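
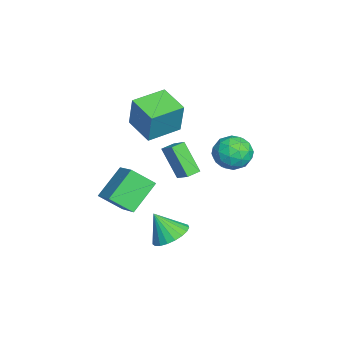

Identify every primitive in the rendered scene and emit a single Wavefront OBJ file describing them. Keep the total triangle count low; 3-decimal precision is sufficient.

v -4.796 -1.04 1.456
v -4.283 -0.838 3.41
v -3.428 -0.002 0.989
v -2.915 0.2 2.943
v -3.645 -2.62 1.317
v -3.132 -2.418 3.271
v -2.277 -1.582 0.85
v -1.764 -1.38 2.804
v -1.141 -2.859 -3.574
v -1.133 -4.084 -2.591
v -2.375 -1.801 -2.244
v -2.367 -3.025 -1.262
v 0.307 -2.195 -2.758
v 0.315 -3.419 -1.776
v -0.927 -1.136 -1.429
v -0.919 -2.361 -0.446
v 0.271 -0.354 -4.466
v 1.327 -0.479 -4.347
v 0.009 -1.226 -3.054
v 1.253 -0.1 -4.127
v 1.01 0.235 -3.965
v 0.639 0.469 -3.89
v 0.204 0.56 -3.914
v -0.219 0.493 -4.034
v -0.558 0.28 -4.228
v -0.753 -0.043 -4.464
v -0.771 -0.42 -4.7
v -0.609 -0.785 -4.895
v -0.295 -1.076 -5.017
v 0.117 -1.242 -5.043
v 0.556 -1.254 -4.969
v 0.945 -1.111 -4.808
v 1.218 -0.837 -4.589
v -4.801 2.347 -1.782
v -4.2 3.318 -1.966
v -3.8 2.022 -0.234
v -3.199 2.993 -0.418
v -4.315 3.051 -0.117
v -4.933 3.252 -1.074
v -3.067 2.088 -1.126
v -3.685 2.289 -2.083
v -3.129 3.158 -1.561
v -3.9 3.753 -0.937
v -4.1 1.587 -1.263
v -4.871 2.182 -0.639
v -4.588 2.861 -2.01
v -3.412 2.479 -0.19
v -4.067 2.513 -0.013
v -3.714 3.084 -0.122
v -5.019 2.822 -1.485
v -4.666 3.393 -1.594
v -4.733 3.236 -0.507
v -3.334 1.947 -0.606
v -2.981 2.518 -0.715
v -4.286 2.256 -2.078
v -3.933 2.827 -2.187
v -3.267 2.104 -1.693
v -3.605 3.338 -1.88
v -3.017 3.147 -0.97
v -2.939 2.615 -1.386
v -3.303 2.733 -1.949
v -4.059 3.688 -1.513
v -3.47 3.497 -0.604
v -4.126 3.531 -0.427
v -4.49 3.649 -0.989
v -3.429 3.594 -1.275
v -4.53 1.843 -1.596
v -3.941 1.652 -0.687
v -3.51 1.691 -1.211
v -3.874 1.809 -1.773
v -4.983 2.193 -1.23
v -4.395 2.002 -0.32
v -4.697 2.607 -0.251
v -5.061 2.725 -0.814
v -4.571 1.746 -0.925
v -1.446 0.528 -0.94
v -2.199 -0.292 0.709
v -0.743 1.075 -0.348
v -1.496 0.256 1.302
v -0.924 -0.076 -1.002
v -1.677 -0.895 0.648
v -0.221 0.472 -0.409
v -0.974 -0.348 1.24
f 2 4 1
f 5 2 1
f 1 4 3
f 3 5 1
f 2 8 4
f 6 2 5
f 6 8 2
f 4 8 3
f 7 5 3
f 3 8 7
f 7 6 5
f 8 6 7
f 10 12 9
f 13 10 9
f 9 12 11
f 11 13 9
f 10 16 12
f 14 10 13
f 14 16 10
f 12 16 11
f 15 13 11
f 11 16 15
f 15 14 13
f 16 14 15
f 18 17 20
f 18 20 19
f 20 17 21
f 20 21 19
f 21 17 22
f 21 22 19
f 22 17 23
f 22 23 19
f 23 17 24
f 23 24 19
f 24 17 25
f 24 25 19
f 25 17 26
f 25 26 19
f 26 17 27
f 26 27 19
f 27 17 28
f 27 28 19
f 28 17 29
f 28 29 19
f 29 17 30
f 29 30 19
f 30 17 31
f 30 31 19
f 31 17 32
f 31 32 19
f 32 17 33
f 32 33 19
f 33 17 18
f 33 18 19
f 34 71 50
f 71 45 74
f 50 74 39
f 71 74 50
f 34 50 46
f 50 39 51
f 46 51 35
f 50 51 46
f 34 46 55
f 46 35 56
f 55 56 41
f 46 56 55
f 34 55 67
f 55 41 70
f 67 70 44
f 55 70 67
f 34 67 71
f 67 44 75
f 71 75 45
f 67 75 71
f 35 51 62
f 51 39 65
f 62 65 43
f 51 65 62
f 39 74 52
f 74 45 73
f 52 73 38
f 74 73 52
f 45 75 72
f 75 44 68
f 72 68 36
f 75 68 72
f 44 70 69
f 70 41 57
f 69 57 40
f 70 57 69
f 41 56 61
f 56 35 58
f 61 58 42
f 56 58 61
f 37 63 49
f 63 43 64
f 49 64 38
f 63 64 49
f 37 49 47
f 49 38 48
f 47 48 36
f 49 48 47
f 37 47 54
f 47 36 53
f 54 53 40
f 47 53 54
f 37 54 59
f 54 40 60
f 59 60 42
f 54 60 59
f 37 59 63
f 59 42 66
f 63 66 43
f 59 66 63
f 38 64 52
f 64 43 65
f 52 65 39
f 64 65 52
f 36 48 72
f 48 38 73
f 72 73 45
f 48 73 72
f 40 53 69
f 53 36 68
f 69 68 44
f 53 68 69
f 42 60 61
f 60 40 57
f 61 57 41
f 60 57 61
f 43 66 62
f 66 42 58
f 62 58 35
f 66 58 62
f 77 79 76
f 80 77 76
f 76 79 78
f 78 80 76
f 77 83 79
f 81 77 80
f 81 83 77
f 79 83 78
f 82 80 78
f 78 83 82
f 82 81 80
f 83 81 82



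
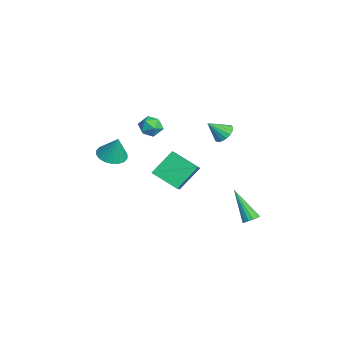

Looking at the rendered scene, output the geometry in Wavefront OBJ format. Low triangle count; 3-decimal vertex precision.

v 0.853 -0.746 1.907
v 1.31 -0.438 2.362
v 0.85 -1.702 2.558
v 1.307 -1.394 3.013
v 0.634 -1.156 2.966
v 0.636 -0.565 2.564
v 1.524 -1.575 2.356
v 1.526 -0.984 1.954
v 1.725 -0.95 2.64
v 1.175 -0.691 3.017
v 0.985 -1.449 1.903
v 0.435 -1.19 2.28
v 3.473 -3.27 1.918
v 3.939 -3.932 1.936
v 3.847 -2.97 3.222
v 4.164 -3.679 1.814
v 4.253 -3.345 1.711
v 4.187 -2.996 1.65
v 3.98 -2.701 1.642
v 3.672 -2.519 1.688
v 3.325 -2.485 1.78
v 3.007 -2.607 1.899
v 2.782 -2.86 2.022
v 2.693 -3.195 2.124
v 2.759 -3.544 2.185
v 2.967 -3.839 2.193
v 3.274 -4.021 2.147
v 3.621 -4.054 2.055
v -1.628 0.751 -4.025
v -2.496 -0.512 -3.221
v -2.179 1.925 -2.776
v -3.047 0.662 -1.973
v -0.633 0.498 -3.347
v -1.501 -0.765 -2.544
v -1.184 1.672 -2.099
v -2.052 0.409 -1.295
v 1.389 4.154 -4.761
v 1.819 3.949 -4.578
v 0.311 3.386 -3.079
v 1.809 4.192 -4.474
v 1.687 4.424 -4.446
v 1.485 4.584 -4.503
v 1.257 4.628 -4.629
v 1.065 4.546 -4.79
v 0.959 4.358 -4.943
v 0.969 4.116 -5.047
v 1.092 3.884 -5.075
v 1.294 3.724 -5.018
v 1.522 3.679 -4.892
v 1.714 3.762 -4.731
v 1.313 2.661 1.806
v 1.902 2.488 1.592
v 1.367 1.799 2.654
v 1.961 2.704 1.808
v 1.873 2.91 2.024
v 1.655 3.059 2.189
v 1.36 3.117 2.267
v 1.053 3.07 2.239
v 0.807 2.93 2.112
v 0.676 2.728 1.915
v 0.691 2.511 1.693
v 0.848 2.328 1.497
v 1.112 2.221 1.372
v 1.422 2.215 1.346
v 1.707 2.311 1.426
f 1 12 6
f 1 6 2
f 1 2 8
f 1 8 11
f 1 11 12
f 2 6 10
f 6 12 5
f 12 11 3
f 11 8 7
f 8 2 9
f 4 10 5
f 4 5 3
f 4 3 7
f 4 7 9
f 4 9 10
f 5 10 6
f 3 5 12
f 7 3 11
f 9 7 8
f 10 9 2
f 14 13 16
f 14 16 15
f 16 13 17
f 16 17 15
f 17 13 18
f 17 18 15
f 18 13 19
f 18 19 15
f 19 13 20
f 19 20 15
f 20 13 21
f 20 21 15
f 21 13 22
f 21 22 15
f 22 13 23
f 22 23 15
f 23 13 24
f 23 24 15
f 24 13 25
f 24 25 15
f 25 13 26
f 25 26 15
f 26 13 27
f 26 27 15
f 27 13 28
f 27 28 15
f 28 13 14
f 28 14 15
f 30 32 29
f 33 30 29
f 29 32 31
f 31 33 29
f 30 36 32
f 34 30 33
f 34 36 30
f 32 36 31
f 35 33 31
f 31 36 35
f 35 34 33
f 36 34 35
f 38 37 40
f 38 40 39
f 40 37 41
f 40 41 39
f 41 37 42
f 41 42 39
f 42 37 43
f 42 43 39
f 43 37 44
f 43 44 39
f 44 37 45
f 44 45 39
f 45 37 46
f 45 46 39
f 46 37 47
f 46 47 39
f 47 37 48
f 47 48 39
f 48 37 49
f 48 49 39
f 49 37 50
f 49 50 39
f 50 37 38
f 50 38 39
f 52 51 54
f 52 54 53
f 54 51 55
f 54 55 53
f 55 51 56
f 55 56 53
f 56 51 57
f 56 57 53
f 57 51 58
f 57 58 53
f 58 51 59
f 58 59 53
f 59 51 60
f 59 60 53
f 60 51 61
f 60 61 53
f 61 51 62
f 61 62 53
f 62 51 63
f 62 63 53
f 63 51 64
f 63 64 53
f 64 51 65
f 64 65 53
f 65 51 52
f 65 52 53



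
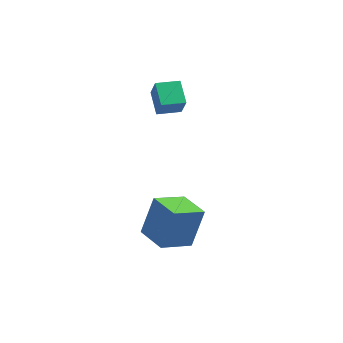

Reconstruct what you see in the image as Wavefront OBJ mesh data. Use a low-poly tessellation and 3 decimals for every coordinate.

v -2.112 -4.309 -1.89
v -1.637 -3.604 -0.236
v -3.045 -3.205 -2.093
v -2.57 -2.5 -0.439
v -0.93 -3.44 -2.601
v -0.455 -2.735 -0.947
v -1.863 -2.336 -2.804
v -1.388 -1.631 -1.15
v -2.698 0.119 2.686
v -2.471 -0.22 3.653
v -3.037 1.169 3.134
v -2.81 0.829 4.101
v -1.69 0.491 2.579
v -1.463 0.151 3.546
v -2.029 1.54 3.027
v -1.802 1.201 3.994
f 2 4 1
f 5 2 1
f 1 4 3
f 3 5 1
f 2 8 4
f 6 2 5
f 6 8 2
f 4 8 3
f 7 5 3
f 3 8 7
f 7 6 5
f 8 6 7
f 10 12 9
f 13 10 9
f 9 12 11
f 11 13 9
f 10 16 12
f 14 10 13
f 14 16 10
f 12 16 11
f 15 13 11
f 11 16 15
f 15 14 13
f 16 14 15



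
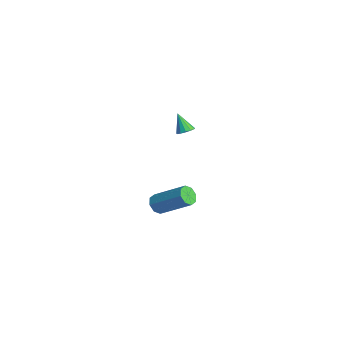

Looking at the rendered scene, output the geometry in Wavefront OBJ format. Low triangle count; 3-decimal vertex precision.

v -3.589 0.495 2.625
v -3.131 0.625 2.919
v -4.251 0.265 3.755
v -3.291 0.894 2.88
v -3.546 1.036 2.76
v -3.814 1.006 2.596
v -4.011 0.814 2.442
v -4.074 0.52 2.346
v -3.983 0.218 2.338
v -3.767 0.004 2.421
v -3.494 -0.055 2.569
v -3.252 0.061 2.735
v -3.116 0.315 2.865
v 2.99 -3.806 1.94
v 3.433 -3.816 1.478
v 4.753 -2.603 2.719
v 4.31 -2.594 3.18
v 3.126 -3.437 1.435
v 4.445 -2.224 2.675
v 2.739 -3.275 1.687
v 4.059 -2.062 2.928
v 2.499 -3.424 2.088
v 3.819 -2.211 3.328
v 2.547 -3.797 2.401
v 3.867 -2.584 3.642
v 2.855 -4.176 2.445
v 4.174 -2.963 3.685
v 3.241 -4.338 2.192
v 4.561 -3.125 3.433
v 3.481 -4.189 1.792
v 4.801 -2.976 3.032
f 2 1 4
f 2 4 3
f 4 1 5
f 4 5 3
f 5 1 6
f 5 6 3
f 6 1 7
f 6 7 3
f 7 1 8
f 7 8 3
f 8 1 9
f 8 9 3
f 9 1 10
f 9 10 3
f 10 1 11
f 10 11 3
f 11 1 12
f 11 12 3
f 12 1 13
f 12 13 3
f 13 1 2
f 13 2 3
f 15 14 18
f 15 18 16
f 16 18 19
f 16 19 17
f 18 14 20
f 18 20 19
f 19 20 21
f 19 21 17
f 20 14 22
f 20 22 21
f 21 22 23
f 21 23 17
f 22 14 24
f 22 24 23
f 23 24 25
f 23 25 17
f 24 14 26
f 24 26 25
f 25 26 27
f 25 27 17
f 26 14 28
f 26 28 27
f 27 28 29
f 27 29 17
f 28 14 30
f 28 30 29
f 29 30 31
f 29 31 17
f 30 14 15
f 30 15 31
f 31 15 16
f 31 16 17



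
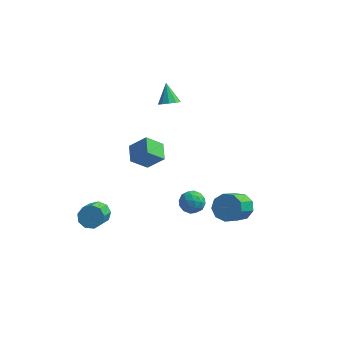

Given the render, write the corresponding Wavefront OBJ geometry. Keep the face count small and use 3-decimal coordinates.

v 1.01 -1.033 -2.958
v 1.629 -0.782 -3.268
v 1.571 -2.038 -2.652
v 2.19 -1.787 -2.962
v 1.932 -1.474 -2.347
v 1.586 -0.853 -2.536
v 1.614 -1.967 -3.384
v 1.268 -1.346 -3.573
v 2.002 -1.359 -3.531
v 2.199 -1.054 -2.89
v 1.001 -1.766 -3.03
v 1.198 -1.461 -2.389
v 1.27 -0.819 -3.14
v 1.93 -2.001 -2.78
v 1.779 -1.817 -2.419
v 2.142 -1.669 -2.601
v 1.245 -0.861 -2.71
v 1.608 -0.713 -2.892
v 1.787 -1.12 -2.351
v 1.592 -2.107 -3.028
v 1.955 -1.959 -3.21
v 1.058 -1.151 -3.319
v 1.421 -1.003 -3.501
v 1.413 -1.7 -3.569
v 1.853 -1.011 -3.476
v 2.183 -1.601 -3.296
v 1.845 -1.707 -3.544
v 1.641 -1.342 -3.656
v 1.969 -0.832 -3.1
v 2.299 -1.422 -2.92
v 2.147 -1.238 -2.559
v 1.943 -0.873 -2.67
v 2.188 -1.171 -3.254
v 0.901 -1.398 -3
v 1.231 -1.988 -2.82
v 1.257 -1.947 -3.25
v 1.053 -1.582 -3.361
v 1.017 -1.219 -2.624
v 1.347 -1.809 -2.444
v 1.559 -1.478 -2.264
v 1.355 -1.113 -2.376
v 1.012 -1.649 -2.666
v -2.553 2.341 -3.977
v -1.611 2.376 -3.053
v -2.861 3.393 -3.701
v -1.919 3.428 -2.777
v -1.721 2.812 -4.843
v -0.779 2.847 -3.919
v -2.029 3.864 -4.567
v -1.087 3.899 -3.643
v -0.666 3.572 0.333
v -0.377 4.05 0.04
v -1.014 4.368 1.287
v -0.746 4.038 -0.084
v -1.084 3.848 -0.049
v -1.263 3.553 0.132
v -1.213 3.265 0.389
v -0.955 3.095 0.625
v -0.586 3.107 0.75
v -0.248 3.297 0.715
v -0.069 3.592 0.534
v -0.119 3.88 0.276
v 3.973 -1.053 -3.22
v 4.773 -1.269 -3.178
v 4.367 -2.543 -2.018
v 3.567 -2.327 -2.06
v 4.657 -0.875 -2.786
v 4.252 -2.149 -1.626
v 4.221 -0.565 -2.597
v 3.816 -1.838 -1.437
v 3.669 -0.482 -2.699
v 3.263 -1.756 -1.539
v 3.259 -0.667 -3.046
v 2.853 -1.941 -1.886
v 3.183 -1.032 -3.474
v 2.777 -2.306 -2.314
v 3.476 -1.407 -3.783
v 3.071 -2.681 -2.623
v 4.002 -1.617 -3.829
v 3.597 -2.891 -2.669
v 4.514 -1.562 -3.59
v 4.109 -2.836 -2.43
v -3.239 -2.183 -4.191
v -2.604 -2.38 -4.441
v -2.606 -3.734 -3.38
v -3.241 -3.537 -3.129
v -2.548 -2.083 -4.061
v -2.55 -3.436 -3
v -2.815 -1.832 -3.742
v -2.817 -3.186 -2.681
v -3.281 -1.746 -3.633
v -3.283 -3.099 -2.572
v -3.726 -1.864 -3.785
v -3.728 -3.218 -2.723
v -3.944 -2.132 -4.126
v -3.946 -3.485 -3.065
v -3.832 -2.424 -4.498
v -3.834 -3.777 -3.437
v -3.442 -2.603 -4.726
v -3.444 -3.956 -3.665
v -2.958 -2.586 -4.703
v -2.959 -3.939 -3.642
f 1 38 17
f 38 12 41
f 17 41 6
f 38 41 17
f 1 17 13
f 17 6 18
f 13 18 2
f 17 18 13
f 1 13 22
f 13 2 23
f 22 23 8
f 13 23 22
f 1 22 34
f 22 8 37
f 34 37 11
f 22 37 34
f 1 34 38
f 34 11 42
f 38 42 12
f 34 42 38
f 2 18 29
f 18 6 32
f 29 32 10
f 18 32 29
f 6 41 19
f 41 12 40
f 19 40 5
f 41 40 19
f 12 42 39
f 42 11 35
f 39 35 3
f 42 35 39
f 11 37 36
f 37 8 24
f 36 24 7
f 37 24 36
f 8 23 28
f 23 2 25
f 28 25 9
f 23 25 28
f 4 30 16
f 30 10 31
f 16 31 5
f 30 31 16
f 4 16 14
f 16 5 15
f 14 15 3
f 16 15 14
f 4 14 21
f 14 3 20
f 21 20 7
f 14 20 21
f 4 21 26
f 21 7 27
f 26 27 9
f 21 27 26
f 4 26 30
f 26 9 33
f 30 33 10
f 26 33 30
f 5 31 19
f 31 10 32
f 19 32 6
f 31 32 19
f 3 15 39
f 15 5 40
f 39 40 12
f 15 40 39
f 7 20 36
f 20 3 35
f 36 35 11
f 20 35 36
f 9 27 28
f 27 7 24
f 28 24 8
f 27 24 28
f 10 33 29
f 33 9 25
f 29 25 2
f 33 25 29
f 44 46 43
f 47 44 43
f 43 46 45
f 45 47 43
f 44 50 46
f 48 44 47
f 48 50 44
f 46 50 45
f 49 47 45
f 45 50 49
f 49 48 47
f 50 48 49
f 52 51 54
f 52 54 53
f 54 51 55
f 54 55 53
f 55 51 56
f 55 56 53
f 56 51 57
f 56 57 53
f 57 51 58
f 57 58 53
f 58 51 59
f 58 59 53
f 59 51 60
f 59 60 53
f 60 51 61
f 60 61 53
f 61 51 62
f 61 62 53
f 62 51 52
f 62 52 53
f 64 63 67
f 64 67 65
f 65 67 68
f 65 68 66
f 67 63 69
f 67 69 68
f 68 69 70
f 68 70 66
f 69 63 71
f 69 71 70
f 70 71 72
f 70 72 66
f 71 63 73
f 71 73 72
f 72 73 74
f 72 74 66
f 73 63 75
f 73 75 74
f 74 75 76
f 74 76 66
f 75 63 77
f 75 77 76
f 76 77 78
f 76 78 66
f 77 63 79
f 77 79 78
f 78 79 80
f 78 80 66
f 79 63 81
f 79 81 80
f 80 81 82
f 80 82 66
f 81 63 64
f 81 64 82
f 82 64 65
f 82 65 66
f 84 83 87
f 84 87 85
f 85 87 88
f 85 88 86
f 87 83 89
f 87 89 88
f 88 89 90
f 88 90 86
f 89 83 91
f 89 91 90
f 90 91 92
f 90 92 86
f 91 83 93
f 91 93 92
f 92 93 94
f 92 94 86
f 93 83 95
f 93 95 94
f 94 95 96
f 94 96 86
f 95 83 97
f 95 97 96
f 96 97 98
f 96 98 86
f 97 83 99
f 97 99 98
f 98 99 100
f 98 100 86
f 99 83 101
f 99 101 100
f 100 101 102
f 100 102 86
f 101 83 84
f 101 84 102
f 102 84 85
f 102 85 86



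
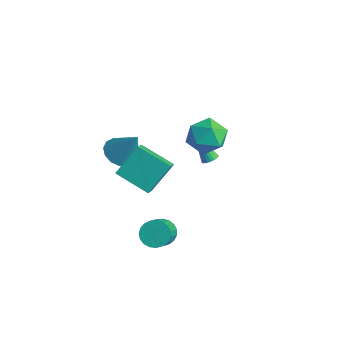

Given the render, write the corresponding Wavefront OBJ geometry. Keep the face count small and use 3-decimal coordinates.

v 3.037 -2.796 -2.002
v 3.709 -2.787 -2.507
v 4.674 -3.914 -1.242
v 4.003 -3.924 -0.738
v 3.767 -2.509 -2.303
v 4.732 -3.636 -1.039
v 3.699 -2.281 -2.048
v 4.664 -3.408 -0.783
v 3.516 -2.142 -1.784
v 4.482 -3.269 -0.52
v 3.251 -2.116 -1.559
v 4.216 -3.243 -0.294
v 2.949 -2.207 -1.41
v 3.914 -3.335 -0.145
v 2.662 -2.401 -1.363
v 3.627 -3.529 -0.099
v 2.44 -2.663 -1.427
v 3.405 -3.79 -0.163
v 2.321 -2.948 -1.591
v 3.286 -4.075 -0.326
v 2.326 -3.207 -1.825
v 3.291 -4.334 -0.561
v 2.454 -3.394 -2.091
v 3.42 -4.522 -0.826
v 2.683 -3.479 -2.34
v 3.649 -4.606 -1.076
v 2.973 -3.445 -2.532
v 3.939 -4.573 -1.267
v 3.275 -3.299 -2.632
v 4.24 -4.427 -1.367
v 3.535 -3.066 -2.623
v 4.5 -4.194 -1.358
v -0.888 -2.538 1.789
v -0.093 -2.163 1.252
v 0.128 -2.142 3.571
v -0.41 -1.744 1.34
v -0.855 -1.537 1.548
v -1.309 -1.598 1.82
v -1.651 -1.911 2.084
v -1.788 -2.392 2.269
v -1.684 -2.912 2.325
v -1.367 -3.332 2.237
v -0.921 -3.539 2.03
v -0.467 -3.477 1.757
v -0.126 -3.164 1.493
v 0.011 -2.683 1.308
v -0.587 3.263 -1.687
v -0.179 3.402 -1.398
v -1.713 2.957 0.047
v -0.27 3.581 -1.425
v -0.41 3.712 -1.493
v -0.577 3.774 -1.59
v -0.745 3.759 -1.702
v -0.89 3.668 -1.812
v -0.988 3.515 -1.903
v -1.026 3.325 -1.961
v -0.996 3.125 -1.977
v -0.905 2.946 -1.949
v -0.765 2.815 -1.882
v -0.598 2.753 -1.785
v -0.43 2.768 -1.673
v -0.285 2.859 -1.563
v -0.187 3.011 -1.472
v -0.149 3.202 -1.414
v 1.46 1.58 4.173
v 2.523 1.956 3.657
v 1.377 0.044 2.883
v 2.44 0.42 2.367
v 2.439 -0.045 3.517
v 2.491 0.904 4.314
v 1.409 1.096 2.226
v 1.461 2.045 3.023
v 2.492 1.657 2.453
v 3.129 0.952 3.252
v 0.771 1.048 3.288
v 1.408 0.343 4.087
v 1.538 -4.353 2.936
v 1.562 -2.949 4.346
v 3.236 -3.541 2.099
v 3.26 -2.137 3.508
v 2.24 -5.083 3.652
v 2.264 -3.679 5.061
v 3.938 -4.271 2.814
v 3.962 -2.867 4.224
f 2 1 5
f 2 5 3
f 3 5 6
f 3 6 4
f 5 1 7
f 5 7 6
f 6 7 8
f 6 8 4
f 7 1 9
f 7 9 8
f 8 9 10
f 8 10 4
f 9 1 11
f 9 11 10
f 10 11 12
f 10 12 4
f 11 1 13
f 11 13 12
f 12 13 14
f 12 14 4
f 13 1 15
f 13 15 14
f 14 15 16
f 14 16 4
f 15 1 17
f 15 17 16
f 16 17 18
f 16 18 4
f 17 1 19
f 17 19 18
f 18 19 20
f 18 20 4
f 19 1 21
f 19 21 20
f 20 21 22
f 20 22 4
f 21 1 23
f 21 23 22
f 22 23 24
f 22 24 4
f 23 1 25
f 23 25 24
f 24 25 26
f 24 26 4
f 25 1 27
f 25 27 26
f 26 27 28
f 26 28 4
f 27 1 29
f 27 29 28
f 28 29 30
f 28 30 4
f 29 1 31
f 29 31 30
f 30 31 32
f 30 32 4
f 31 1 2
f 31 2 32
f 32 2 3
f 32 3 4
f 34 33 36
f 34 36 35
f 36 33 37
f 36 37 35
f 37 33 38
f 37 38 35
f 38 33 39
f 38 39 35
f 39 33 40
f 39 40 35
f 40 33 41
f 40 41 35
f 41 33 42
f 41 42 35
f 42 33 43
f 42 43 35
f 43 33 44
f 43 44 35
f 44 33 45
f 44 45 35
f 45 33 46
f 45 46 35
f 46 33 34
f 46 34 35
f 48 47 50
f 48 50 49
f 50 47 51
f 50 51 49
f 51 47 52
f 51 52 49
f 52 47 53
f 52 53 49
f 53 47 54
f 53 54 49
f 54 47 55
f 54 55 49
f 55 47 56
f 55 56 49
f 56 47 57
f 56 57 49
f 57 47 58
f 57 58 49
f 58 47 59
f 58 59 49
f 59 47 60
f 59 60 49
f 60 47 61
f 60 61 49
f 61 47 62
f 61 62 49
f 62 47 63
f 62 63 49
f 63 47 64
f 63 64 49
f 64 47 48
f 64 48 49
f 65 76 70
f 65 70 66
f 65 66 72
f 65 72 75
f 65 75 76
f 66 70 74
f 70 76 69
f 76 75 67
f 75 72 71
f 72 66 73
f 68 74 69
f 68 69 67
f 68 67 71
f 68 71 73
f 68 73 74
f 69 74 70
f 67 69 76
f 71 67 75
f 73 71 72
f 74 73 66
f 78 80 77
f 81 78 77
f 77 80 79
f 79 81 77
f 78 84 80
f 82 78 81
f 82 84 78
f 80 84 79
f 83 81 79
f 79 84 83
f 83 82 81
f 84 82 83



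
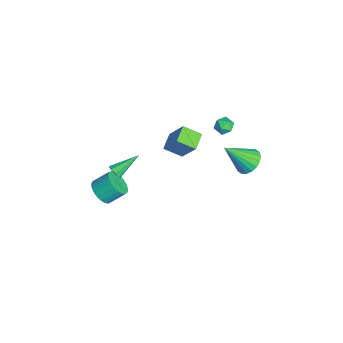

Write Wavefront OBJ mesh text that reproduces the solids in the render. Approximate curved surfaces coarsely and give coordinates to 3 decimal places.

v -1.886 4.096 -0.416
v -1.353 4.656 0.084
v -1.874 2.644 1.196
v -1.732 4.771 0.191
v -2.14 4.752 0.177
v -2.499 4.604 0.046
v -2.736 4.355 -0.177
v -2.804 4.055 -0.447
v -2.691 3.763 -0.711
v -2.418 3.537 -0.916
v -2.04 3.422 -1.023
v -1.631 3.441 -1.009
v -1.272 3.589 -0.878
v -1.036 3.838 -0.655
v -0.967 4.138 -0.385
v -1.08 4.43 -0.121
v -3.277 -4.348 -3.59
v -2.866 -3.851 -4.202
v -2.852 -2.854 -3.383
v -3.263 -3.352 -2.77
v -3.222 -3.785 -4.276
v -3.208 -2.788 -3.457
v -3.588 -3.816 -4.232
v -3.574 -2.82 -3.412
v -3.9 -3.94 -4.076
v -3.886 -2.943 -3.257
v -4.105 -4.134 -3.836
v -4.091 -3.137 -3.017
v -4.166 -4.365 -3.554
v -4.152 -3.369 -2.735
v -4.074 -4.593 -3.278
v -4.06 -3.597 -2.459
v -3.844 -4.779 -3.055
v -3.829 -3.783 -2.236
v -3.515 -4.891 -2.925
v -3.501 -3.894 -2.106
v -3.146 -4.908 -2.91
v -3.132 -3.912 -2.091
v -2.799 -4.829 -3.013
v -2.785 -3.833 -2.194
v -2.535 -4.667 -3.215
v -2.521 -3.67 -2.396
v -2.399 -4.449 -3.482
v -2.385 -3.453 -2.663
v -2.415 -4.214 -3.767
v -2.401 -3.218 -2.948
v -2.58 -4.003 -4.022
v -2.566 -3.006 -3.203
v -0.903 -3.8 0.994
v -0.761 -4.022 1.43
v -1.357 -2.34 1.886
v -0.469 -3.827 1.259
v -0.431 -3.616 0.933
v -0.67 -3.512 0.642
v -1.046 -3.577 0.557
v -1.338 -3.772 0.728
v -1.375 -3.983 1.054
v -1.136 -4.087 1.345
v -2.882 -0.716 0.602
v -3.813 -0.21 0.964
v -2.539 0.327 0.025
v -3.47 0.833 0.387
v -1.87 -0.093 2.333
v -2.801 0.413 2.695
v -1.527 0.95 1.756
v -2.458 1.456 2.118
v -3.306 3.054 2.059
v -2.697 3.141 1.844
v -2.943 2.439 2.836
v -2.334 2.526 2.621
v -2.658 3.023 2.891
v -2.882 3.403 2.411
v -2.758 2.177 2.269
v -2.982 2.557 1.789
v -2.358 2.599 1.973
v -2.296 3.121 2.358
v -3.344 2.459 2.322
v -3.282 2.981 2.707
f 2 1 4
f 2 4 3
f 4 1 5
f 4 5 3
f 5 1 6
f 5 6 3
f 6 1 7
f 6 7 3
f 7 1 8
f 7 8 3
f 8 1 9
f 8 9 3
f 9 1 10
f 9 10 3
f 10 1 11
f 10 11 3
f 11 1 12
f 11 12 3
f 12 1 13
f 12 13 3
f 13 1 14
f 13 14 3
f 14 1 15
f 14 15 3
f 15 1 16
f 15 16 3
f 16 1 2
f 16 2 3
f 18 17 21
f 18 21 19
f 19 21 22
f 19 22 20
f 21 17 23
f 21 23 22
f 22 23 24
f 22 24 20
f 23 17 25
f 23 25 24
f 24 25 26
f 24 26 20
f 25 17 27
f 25 27 26
f 26 27 28
f 26 28 20
f 27 17 29
f 27 29 28
f 28 29 30
f 28 30 20
f 29 17 31
f 29 31 30
f 30 31 32
f 30 32 20
f 31 17 33
f 31 33 32
f 32 33 34
f 32 34 20
f 33 17 35
f 33 35 34
f 34 35 36
f 34 36 20
f 35 17 37
f 35 37 36
f 36 37 38
f 36 38 20
f 37 17 39
f 37 39 38
f 38 39 40
f 38 40 20
f 39 17 41
f 39 41 40
f 40 41 42
f 40 42 20
f 41 17 43
f 41 43 42
f 42 43 44
f 42 44 20
f 43 17 45
f 43 45 44
f 44 45 46
f 44 46 20
f 45 17 47
f 45 47 46
f 46 47 48
f 46 48 20
f 47 17 18
f 47 18 48
f 48 18 19
f 48 19 20
f 50 49 52
f 50 52 51
f 52 49 53
f 52 53 51
f 53 49 54
f 53 54 51
f 54 49 55
f 54 55 51
f 55 49 56
f 55 56 51
f 56 49 57
f 56 57 51
f 57 49 58
f 57 58 51
f 58 49 50
f 58 50 51
f 60 62 59
f 63 60 59
f 59 62 61
f 61 63 59
f 60 66 62
f 64 60 63
f 64 66 60
f 62 66 61
f 65 63 61
f 61 66 65
f 65 64 63
f 66 64 65
f 67 78 72
f 67 72 68
f 67 68 74
f 67 74 77
f 67 77 78
f 68 72 76
f 72 78 71
f 78 77 69
f 77 74 73
f 74 68 75
f 70 76 71
f 70 71 69
f 70 69 73
f 70 73 75
f 70 75 76
f 71 76 72
f 69 71 78
f 73 69 77
f 75 73 74
f 76 75 68



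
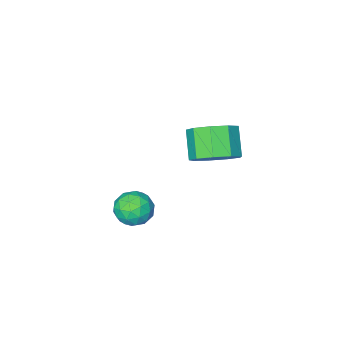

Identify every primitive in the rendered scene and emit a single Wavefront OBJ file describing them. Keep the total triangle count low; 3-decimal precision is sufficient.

v -0.902 -1.411 2.512
v -0.164 -1.812 2.5
v -0.54 -2.529 3.317
v -1.278 -2.129 3.328
v -0.149 -1.384 2.883
v -0.525 -2.101 3.699
v -0.487 -0.968 3.092
v -0.862 -1.686 3.909
v -1.019 -0.76 3.03
v -1.394 -1.478 3.846
v -1.496 -0.857 2.725
v -1.872 -1.574 3.542
v -1.696 -1.213 2.32
v -2.072 -1.93 3.137
v -1.524 -1.662 2.005
v -1.9 -2.379 2.822
v -1.061 -1.994 1.927
v -1.437 -2.711 2.744
v -0.524 -2.053 2.123
v -0.9 -2.77 2.939
v 1.868 -0.708 1.929
v 2.401 -0.298 1.948
v 2.499 -1.542 2.232
v 3.032 -1.132 2.251
v 2.541 -1.066 2.706
v 2.152 -0.551 2.519
v 2.748 -1.289 1.661
v 2.359 -0.774 1.474
v 2.946 -0.657 1.782
v 2.818 -0.52 2.428
v 2.082 -1.32 1.752
v 1.954 -1.183 2.398
v 2.079 -0.43 1.912
v 2.821 -1.41 2.268
v 2.532 -1.372 2.536
v 2.846 -1.131 2.547
v 1.933 -0.578 2.248
v 2.246 -0.337 2.259
v 2.328 -0.789 2.704
v 2.654 -1.503 1.921
v 2.967 -1.262 1.932
v 2.054 -0.709 1.633
v 2.368 -0.468 1.644
v 2.572 -1.051 1.476
v 2.713 -0.4 1.825
v 3.083 -0.89 2.003
v 2.917 -0.983 1.657
v 2.688 -0.68 1.546
v 2.638 -0.319 2.205
v 3.008 -0.809 2.383
v 2.72 -0.771 2.651
v 2.491 -0.468 2.541
v 2.957 -0.53 2.107
v 1.892 -1.031 1.797
v 2.262 -1.521 1.975
v 2.409 -1.372 1.639
v 2.18 -1.069 1.529
v 1.817 -0.95 2.177
v 2.187 -1.44 2.355
v 2.212 -1.16 2.634
v 1.983 -0.857 2.523
v 1.943 -1.31 2.073
f 2 1 5
f 2 5 3
f 3 5 6
f 3 6 4
f 5 1 7
f 5 7 6
f 6 7 8
f 6 8 4
f 7 1 9
f 7 9 8
f 8 9 10
f 8 10 4
f 9 1 11
f 9 11 10
f 10 11 12
f 10 12 4
f 11 1 13
f 11 13 12
f 12 13 14
f 12 14 4
f 13 1 15
f 13 15 14
f 14 15 16
f 14 16 4
f 15 1 17
f 15 17 16
f 16 17 18
f 16 18 4
f 17 1 19
f 17 19 18
f 18 19 20
f 18 20 4
f 19 1 2
f 19 2 20
f 20 2 3
f 20 3 4
f 21 58 37
f 58 32 61
f 37 61 26
f 58 61 37
f 21 37 33
f 37 26 38
f 33 38 22
f 37 38 33
f 21 33 42
f 33 22 43
f 42 43 28
f 33 43 42
f 21 42 54
f 42 28 57
f 54 57 31
f 42 57 54
f 21 54 58
f 54 31 62
f 58 62 32
f 54 62 58
f 22 38 49
f 38 26 52
f 49 52 30
f 38 52 49
f 26 61 39
f 61 32 60
f 39 60 25
f 61 60 39
f 32 62 59
f 62 31 55
f 59 55 23
f 62 55 59
f 31 57 56
f 57 28 44
f 56 44 27
f 57 44 56
f 28 43 48
f 43 22 45
f 48 45 29
f 43 45 48
f 24 50 36
f 50 30 51
f 36 51 25
f 50 51 36
f 24 36 34
f 36 25 35
f 34 35 23
f 36 35 34
f 24 34 41
f 34 23 40
f 41 40 27
f 34 40 41
f 24 41 46
f 41 27 47
f 46 47 29
f 41 47 46
f 24 46 50
f 46 29 53
f 50 53 30
f 46 53 50
f 25 51 39
f 51 30 52
f 39 52 26
f 51 52 39
f 23 35 59
f 35 25 60
f 59 60 32
f 35 60 59
f 27 40 56
f 40 23 55
f 56 55 31
f 40 55 56
f 29 47 48
f 47 27 44
f 48 44 28
f 47 44 48
f 30 53 49
f 53 29 45
f 49 45 22
f 53 45 49



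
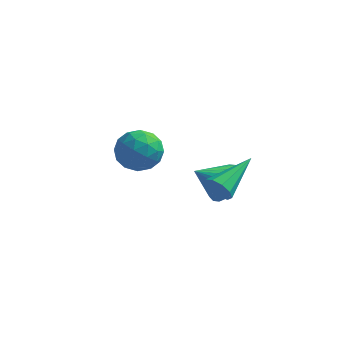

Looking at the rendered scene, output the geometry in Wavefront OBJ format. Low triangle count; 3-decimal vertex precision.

v 2.653 -4.158 2.398
v 3.014 -4.068 1.842
v 3.367 -2.302 3.162
v 2.597 -3.886 1.789
v 2.206 -3.831 2.021
v 2.024 -3.929 2.43
v 2.136 -4.134 2.824
v 2.49 -4.35 3.019
v 2.92 -4.477 2.924
v 3.225 -4.454 2.583
v 3.262 -4.293 2.155
v 1.851 -0.958 0.495
v 2.561 -1.091 1.172
v 0.829 -1.682 1.425
v 2.389 -0.701 1.286
v 2.11 -0.363 1.243
v 1.78 -0.142 1.052
v 1.464 -0.083 0.751
v 1.224 -0.197 0.399
v 1.109 -0.462 0.066
v 1.141 -0.825 -0.182
v 1.313 -1.214 -0.296
v 1.592 -1.553 -0.253
v 1.922 -1.773 -0.062
v 2.238 -1.832 0.239
v 2.478 -1.718 0.591
v 2.593 -1.454 0.924
v -3.199 0.554 0.371
v -2.438 1.284 0.696
v -2.082 -0.784 0.764
v -1.321 -0.054 1.089
v -2.242 -0.193 1.682
v -2.932 0.634 1.439
v -1.588 -0.134 0.021
v -2.278 0.693 -0.222
v -1.442 0.859 0.48
v -1.846 0.823 1.506
v -2.674 -0.323 -0.046
v -3.078 -0.359 0.98
v -2.916 1.036 0.499
v -1.604 -0.536 0.961
v -2.145 -0.618 1.309
v -1.697 -0.189 1.5
v -3.207 0.654 0.936
v -2.76 1.084 1.127
v -2.644 0.216 1.707
v -1.76 -0.584 0.333
v -1.313 -0.154 0.524
v -2.823 0.689 -0.04
v -2.375 1.118 0.151
v -1.876 0.284 -0.247
v -1.884 1.216 0.563
v -1.227 0.43 0.794
v -1.384 0.382 0.166
v -1.79 0.868 0.023
v -2.121 1.195 1.167
v -1.465 0.408 1.397
v -2.006 0.327 1.746
v -2.412 0.813 1.603
v -1.536 0.945 1.039
v -3.055 0.092 0.063
v -2.399 -0.695 0.293
v -2.108 -0.313 -0.143
v -2.514 0.173 -0.286
v -3.293 0.07 0.666
v -2.636 -0.716 0.897
v -2.73 -0.368 1.437
v -3.136 0.118 1.294
v -2.984 -0.445 0.421
f 2 1 4
f 2 4 3
f 4 1 5
f 4 5 3
f 5 1 6
f 5 6 3
f 6 1 7
f 6 7 3
f 7 1 8
f 7 8 3
f 8 1 9
f 8 9 3
f 9 1 10
f 9 10 3
f 10 1 11
f 10 11 3
f 11 1 2
f 11 2 3
f 13 12 15
f 13 15 14
f 15 12 16
f 15 16 14
f 16 12 17
f 16 17 14
f 17 12 18
f 17 18 14
f 18 12 19
f 18 19 14
f 19 12 20
f 19 20 14
f 20 12 21
f 20 21 14
f 21 12 22
f 21 22 14
f 22 12 23
f 22 23 14
f 23 12 24
f 23 24 14
f 24 12 25
f 24 25 14
f 25 12 26
f 25 26 14
f 26 12 27
f 26 27 14
f 27 12 13
f 27 13 14
f 28 65 44
f 65 39 68
f 44 68 33
f 65 68 44
f 28 44 40
f 44 33 45
f 40 45 29
f 44 45 40
f 28 40 49
f 40 29 50
f 49 50 35
f 40 50 49
f 28 49 61
f 49 35 64
f 61 64 38
f 49 64 61
f 28 61 65
f 61 38 69
f 65 69 39
f 61 69 65
f 29 45 56
f 45 33 59
f 56 59 37
f 45 59 56
f 33 68 46
f 68 39 67
f 46 67 32
f 68 67 46
f 39 69 66
f 69 38 62
f 66 62 30
f 69 62 66
f 38 64 63
f 64 35 51
f 63 51 34
f 64 51 63
f 35 50 55
f 50 29 52
f 55 52 36
f 50 52 55
f 31 57 43
f 57 37 58
f 43 58 32
f 57 58 43
f 31 43 41
f 43 32 42
f 41 42 30
f 43 42 41
f 31 41 48
f 41 30 47
f 48 47 34
f 41 47 48
f 31 48 53
f 48 34 54
f 53 54 36
f 48 54 53
f 31 53 57
f 53 36 60
f 57 60 37
f 53 60 57
f 32 58 46
f 58 37 59
f 46 59 33
f 58 59 46
f 30 42 66
f 42 32 67
f 66 67 39
f 42 67 66
f 34 47 63
f 47 30 62
f 63 62 38
f 47 62 63
f 36 54 55
f 54 34 51
f 55 51 35
f 54 51 55
f 37 60 56
f 60 36 52
f 56 52 29
f 60 52 56



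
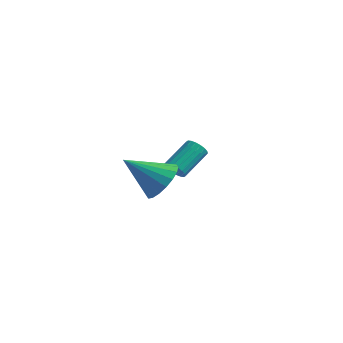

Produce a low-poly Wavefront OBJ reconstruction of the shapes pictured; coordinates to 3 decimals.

v 0.799 -3.061 0.758
v 1.538 -3.475 1.29
v -0.499 -3.859 1.942
v 1.48 -3.082 1.49
v 1.287 -2.685 1.546
v 0.997 -2.362 1.445
v 0.668 -2.178 1.208
v 0.365 -2.169 0.882
v 0.148 -2.337 0.531
v 0.06 -2.648 0.226
v 0.119 -3.041 0.025
v 0.312 -3.438 -0.03
v 0.602 -3.761 0.071
v 0.931 -3.945 0.307
v 1.234 -3.954 0.633
v 1.45 -3.786 0.984
v -1.377 1.148 -1.162
v -1.039 1.328 -1.556
v -0.805 2.692 -0.733
v -1.143 2.512 -0.338
v -1.257 1.41 -1.63
v -1.023 2.774 -0.807
v -1.499 1.44 -1.611
v -1.265 2.804 -0.788
v -1.717 1.413 -1.503
v -1.483 2.776 -0.68
v -1.868 1.333 -1.328
v -1.634 2.696 -0.505
v -1.921 1.216 -1.119
v -1.687 2.58 -0.296
v -1.867 1.086 -0.919
v -1.633 2.45 -0.096
v -1.715 0.968 -0.767
v -1.481 2.332 0.056
v -1.497 0.886 -0.693
v -1.263 2.25 0.13
v -1.255 0.856 -0.712
v -1.021 2.22 0.111
v -1.037 0.884 -0.82
v -0.803 2.247 0.003
v -0.886 0.964 -0.995
v -0.652 2.327 -0.172
v -0.833 1.08 -1.204
v -0.599 2.444 -0.381
v -0.887 1.21 -1.404
v -0.653 2.574 -0.581
f 2 1 4
f 2 4 3
f 4 1 5
f 4 5 3
f 5 1 6
f 5 6 3
f 6 1 7
f 6 7 3
f 7 1 8
f 7 8 3
f 8 1 9
f 8 9 3
f 9 1 10
f 9 10 3
f 10 1 11
f 10 11 3
f 11 1 12
f 11 12 3
f 12 1 13
f 12 13 3
f 13 1 14
f 13 14 3
f 14 1 15
f 14 15 3
f 15 1 16
f 15 16 3
f 16 1 2
f 16 2 3
f 18 17 21
f 18 21 19
f 19 21 22
f 19 22 20
f 21 17 23
f 21 23 22
f 22 23 24
f 22 24 20
f 23 17 25
f 23 25 24
f 24 25 26
f 24 26 20
f 25 17 27
f 25 27 26
f 26 27 28
f 26 28 20
f 27 17 29
f 27 29 28
f 28 29 30
f 28 30 20
f 29 17 31
f 29 31 30
f 30 31 32
f 30 32 20
f 31 17 33
f 31 33 32
f 32 33 34
f 32 34 20
f 33 17 35
f 33 35 34
f 34 35 36
f 34 36 20
f 35 17 37
f 35 37 36
f 36 37 38
f 36 38 20
f 37 17 39
f 37 39 38
f 38 39 40
f 38 40 20
f 39 17 41
f 39 41 40
f 40 41 42
f 40 42 20
f 41 17 43
f 41 43 42
f 42 43 44
f 42 44 20
f 43 17 45
f 43 45 44
f 44 45 46
f 44 46 20
f 45 17 18
f 45 18 46
f 46 18 19
f 46 19 20



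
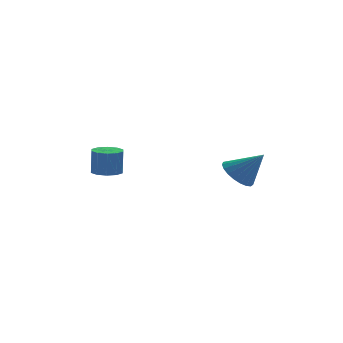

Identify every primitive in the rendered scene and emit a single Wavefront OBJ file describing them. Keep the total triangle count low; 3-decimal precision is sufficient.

v -2.093 2.865 0.701
v -1.377 3.003 0.668
v -1.331 3.073 1.945
v -2.047 2.935 1.979
v -1.596 3.397 0.654
v -1.549 3.467 1.931
v -2.004 3.588 0.658
v -1.958 3.658 1.936
v -2.447 3.503 0.679
v -2.401 3.573 1.956
v -2.754 3.174 0.708
v -2.708 3.244 1.986
v -2.809 2.727 0.735
v -2.763 2.797 2.012
v -2.591 2.333 0.749
v -2.544 2.403 2.026
v -2.182 2.142 0.744
v -2.136 2.212 2.022
v -1.739 2.227 0.724
v -1.693 2.297 2.001
v -1.432 2.556 0.694
v -1.386 2.626 1.972
v 3.467 1.307 0.824
v 3.949 0.791 0.234
v 4.533 0.893 2.056
v 4.121 1.131 0.2
v 4.179 1.502 0.274
v 4.114 1.839 0.443
v 3.938 2.084 0.678
v 3.68 2.195 0.938
v 3.386 2.152 1.179
v 3.105 1.963 1.358
v 2.887 1.661 1.445
v 2.77 1.297 1.424
v 2.773 0.935 1.3
v 2.896 0.638 1.093
v 3.118 0.456 0.84
v 3.401 0.421 0.585
v 3.695 0.54 0.37
f 2 1 5
f 2 5 3
f 3 5 6
f 3 6 4
f 5 1 7
f 5 7 6
f 6 7 8
f 6 8 4
f 7 1 9
f 7 9 8
f 8 9 10
f 8 10 4
f 9 1 11
f 9 11 10
f 10 11 12
f 10 12 4
f 11 1 13
f 11 13 12
f 12 13 14
f 12 14 4
f 13 1 15
f 13 15 14
f 14 15 16
f 14 16 4
f 15 1 17
f 15 17 16
f 16 17 18
f 16 18 4
f 17 1 19
f 17 19 18
f 18 19 20
f 18 20 4
f 19 1 21
f 19 21 20
f 20 21 22
f 20 22 4
f 21 1 2
f 21 2 22
f 22 2 3
f 22 3 4
f 24 23 26
f 24 26 25
f 26 23 27
f 26 27 25
f 27 23 28
f 27 28 25
f 28 23 29
f 28 29 25
f 29 23 30
f 29 30 25
f 30 23 31
f 30 31 25
f 31 23 32
f 31 32 25
f 32 23 33
f 32 33 25
f 33 23 34
f 33 34 25
f 34 23 35
f 34 35 25
f 35 23 36
f 35 36 25
f 36 23 37
f 36 37 25
f 37 23 38
f 37 38 25
f 38 23 39
f 38 39 25
f 39 23 24
f 39 24 25



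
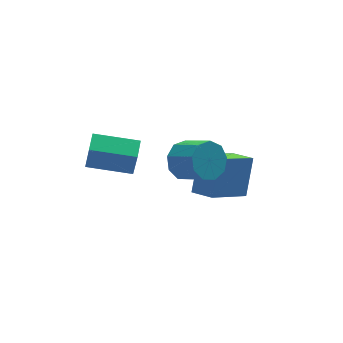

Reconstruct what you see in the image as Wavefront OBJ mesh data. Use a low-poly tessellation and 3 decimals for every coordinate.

v -1.021 -3.272 -1.395
v -0.339 -2.754 -1.195
v 0.243 -3.809 -0.444
v -0.439 -4.328 -0.645
v -0.77 -2.696 -0.779
v -0.189 -3.752 -0.029
v -1.319 -2.908 -0.652
v -0.737 -3.964 0.099
v -1.728 -3.29 -0.872
v -1.147 -4.346 -0.122
v -1.807 -3.664 -1.338
v -1.225 -4.72 -0.587
v -1.517 -3.855 -1.83
v -0.935 -4.91 -1.079
v -0.995 -3.772 -2.119
v -0.414 -4.828 -1.368
v -0.486 -3.456 -2.069
v 0.096 -4.512 -1.319
v -0.226 -3.054 -1.704
v 0.355 -4.11 -0.954
v -4.382 -1.48 -2.272
v -4.319 -1.843 -0.88
v -3.981 -0.729 -2.094
v -3.917 -1.092 -0.702
v -2.743 -2.288 -2.558
v -2.679 -2.651 -1.166
v -2.341 -1.537 -2.38
v -2.278 -1.9 -0.988
v 1.373 -3.679 -4.158
v -0.303 -4.29 -3.049
v 0.876 -2.834 -4.442
v -0.799 -3.445 -3.334
v 1.999 -2.835 -2.746
v 0.324 -3.446 -1.638
v 1.503 -1.99 -3.031
v -0.173 -2.601 -1.922
f 2 1 5
f 2 5 3
f 3 5 6
f 3 6 4
f 5 1 7
f 5 7 6
f 6 7 8
f 6 8 4
f 7 1 9
f 7 9 8
f 8 9 10
f 8 10 4
f 9 1 11
f 9 11 10
f 10 11 12
f 10 12 4
f 11 1 13
f 11 13 12
f 12 13 14
f 12 14 4
f 13 1 15
f 13 15 14
f 14 15 16
f 14 16 4
f 15 1 17
f 15 17 16
f 16 17 18
f 16 18 4
f 17 1 19
f 17 19 18
f 18 19 20
f 18 20 4
f 19 1 2
f 19 2 20
f 20 2 3
f 20 3 4
f 22 24 21
f 25 22 21
f 21 24 23
f 23 25 21
f 22 28 24
f 26 22 25
f 26 28 22
f 24 28 23
f 27 25 23
f 23 28 27
f 27 26 25
f 28 26 27
f 30 32 29
f 33 30 29
f 29 32 31
f 31 33 29
f 30 36 32
f 34 30 33
f 34 36 30
f 32 36 31
f 35 33 31
f 31 36 35
f 35 34 33
f 36 34 35



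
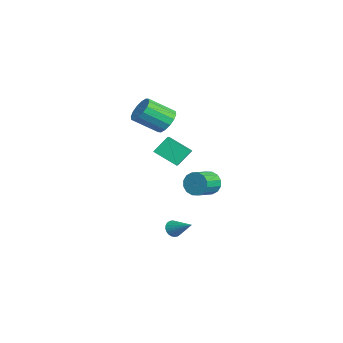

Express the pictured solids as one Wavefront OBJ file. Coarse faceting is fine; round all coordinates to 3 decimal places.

v 3.363 1.07 -3.602
v 3.782 0.764 -3.813
v 4.357 1.93 -2.878
v 3.76 0.919 -3.967
v 3.677 1.096 -4.064
v 3.547 1.269 -4.091
v 3.389 1.412 -4.044
v 3.227 1.503 -3.929
v 3.085 1.528 -3.765
v 2.986 1.484 -3.575
v 2.944 1.376 -3.39
v 2.966 1.222 -3.236
v 3.049 1.044 -3.139
v 3.179 0.871 -3.112
v 3.337 0.728 -3.159
v 3.499 0.637 -3.274
v 3.641 0.612 -3.438
v 3.74 0.657 -3.628
v 2.557 3.022 -0.637
v 2.95 3.157 -1.308
v 3.836 2.333 -0.955
v 3.443 2.198 -0.283
v 3.098 3.43 -1.043
v 3.984 2.606 -0.69
v 3.102 3.594 -0.668
v 3.987 2.77 -0.315
v 2.959 3.604 -0.285
v 3.844 2.78 0.068
v 2.708 3.459 0.004
v 3.594 2.635 0.357
v 2.418 3.197 0.121
v 3.303 2.373 0.474
v 2.164 2.887 0.035
v 3.05 2.063 0.388
v 2.016 2.614 -0.23
v 2.902 1.79 0.123
v 2.013 2.45 -0.605
v 2.898 1.626 -0.252
v 2.156 2.44 -0.988
v 3.041 1.616 -0.635
v 2.406 2.585 -1.277
v 3.292 1.761 -0.924
v 2.697 2.847 -1.394
v 3.582 2.023 -1.041
v 0.436 0.961 3.108
v 1.237 0.816 2.829
v 1.324 -0.627 3.834
v 0.524 -0.481 4.112
v 1.285 1.07 3.191
v 1.373 -0.372 4.195
v 1.106 1.296 3.53
v 1.194 -0.146 4.535
v 0.748 1.432 3.756
v 0.835 -0.01 4.761
v 0.306 1.442 3.809
v 0.393 -0.001 4.814
v -0.101 1.323 3.673
v -0.014 -0.12 4.678
v -0.364 1.107 3.386
v -0.277 -0.336 4.391
v -0.413 0.852 3.025
v -0.325 -0.59 4.029
v -0.234 0.626 2.685
v -0.146 -0.816 3.69
v 0.125 0.49 2.459
v 0.212 -0.952 3.464
v 0.567 0.481 2.406
v 0.654 -0.962 3.411
v 0.974 0.6 2.542
v 1.061 -0.843 3.547
v 0.588 0.319 1.009
v 0.331 1.084 1.924
v 1.092 1.526 0.14
v 0.834 2.291 1.055
v 2.306 0.089 1.685
v 2.048 0.854 2.6
v 2.809 1.296 0.816
v 2.552 2.061 1.731
f 2 1 4
f 2 4 3
f 4 1 5
f 4 5 3
f 5 1 6
f 5 6 3
f 6 1 7
f 6 7 3
f 7 1 8
f 7 8 3
f 8 1 9
f 8 9 3
f 9 1 10
f 9 10 3
f 10 1 11
f 10 11 3
f 11 1 12
f 11 12 3
f 12 1 13
f 12 13 3
f 13 1 14
f 13 14 3
f 14 1 15
f 14 15 3
f 15 1 16
f 15 16 3
f 16 1 17
f 16 17 3
f 17 1 18
f 17 18 3
f 18 1 2
f 18 2 3
f 20 19 23
f 20 23 21
f 21 23 24
f 21 24 22
f 23 19 25
f 23 25 24
f 24 25 26
f 24 26 22
f 25 19 27
f 25 27 26
f 26 27 28
f 26 28 22
f 27 19 29
f 27 29 28
f 28 29 30
f 28 30 22
f 29 19 31
f 29 31 30
f 30 31 32
f 30 32 22
f 31 19 33
f 31 33 32
f 32 33 34
f 32 34 22
f 33 19 35
f 33 35 34
f 34 35 36
f 34 36 22
f 35 19 37
f 35 37 36
f 36 37 38
f 36 38 22
f 37 19 39
f 37 39 38
f 38 39 40
f 38 40 22
f 39 19 41
f 39 41 40
f 40 41 42
f 40 42 22
f 41 19 43
f 41 43 42
f 42 43 44
f 42 44 22
f 43 19 20
f 43 20 44
f 44 20 21
f 44 21 22
f 46 45 49
f 46 49 47
f 47 49 50
f 47 50 48
f 49 45 51
f 49 51 50
f 50 51 52
f 50 52 48
f 51 45 53
f 51 53 52
f 52 53 54
f 52 54 48
f 53 45 55
f 53 55 54
f 54 55 56
f 54 56 48
f 55 45 57
f 55 57 56
f 56 57 58
f 56 58 48
f 57 45 59
f 57 59 58
f 58 59 60
f 58 60 48
f 59 45 61
f 59 61 60
f 60 61 62
f 60 62 48
f 61 45 63
f 61 63 62
f 62 63 64
f 62 64 48
f 63 45 65
f 63 65 64
f 64 65 66
f 64 66 48
f 65 45 67
f 65 67 66
f 66 67 68
f 66 68 48
f 67 45 69
f 67 69 68
f 68 69 70
f 68 70 48
f 69 45 46
f 69 46 70
f 70 46 47
f 70 47 48
f 72 74 71
f 75 72 71
f 71 74 73
f 73 75 71
f 72 78 74
f 76 72 75
f 76 78 72
f 74 78 73
f 77 75 73
f 73 78 77
f 77 76 75
f 78 76 77



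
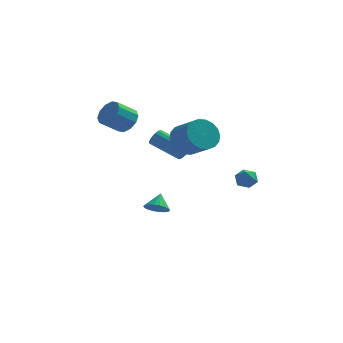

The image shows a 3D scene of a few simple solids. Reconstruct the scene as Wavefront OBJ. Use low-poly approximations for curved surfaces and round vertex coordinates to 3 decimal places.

v -1.214 -0.322 -3.546
v -0.567 -0.092 -3.872
v -1.066 0.442 -2.714
v -0.799 0.108 -4.015
v -1.112 0.224 -4.065
v -1.447 0.231 -4.013
v -1.735 0.129 -3.868
v -1.919 -0.063 -3.659
v -1.965 -0.306 -3.428
v -1.861 -0.552 -3.221
v -1.63 -0.752 -3.078
v -1.316 -0.868 -3.027
v -0.982 -0.875 -3.08
v -0.694 -0.773 -3.225
v -0.509 -0.582 -3.434
v -0.463 -0.339 -3.665
v -2.907 0.329 2.88
v -2.255 0.049 3.417
v -3.221 -0.589 4.257
v -3.873 -0.309 3.72
v -2.424 0.54 3.597
v -3.39 -0.097 4.437
v -2.777 0.951 3.503
v -3.743 0.314 4.342
v -3.18 1.125 3.171
v -4.146 0.487 4.01
v -3.478 0.994 2.728
v -4.445 0.356 3.567
v -3.559 0.609 2.343
v -4.525 -0.029 3.183
v -3.39 0.117 2.163
v -4.356 -0.52 3.003
v -3.037 -0.294 2.258
v -4.003 -0.931 3.097
v -2.634 -0.467 2.59
v -3.6 -1.105 3.429
v -2.335 -0.336 3.033
v -3.302 -0.974 3.872
v 4.189 -3.232 0.427
v 4.461 -3.677 0.884
v 3.519 -4.043 0.036
v 3.791 -4.488 0.493
v 3.39 -3.966 0.713
v 3.804 -3.465 0.955
v 4.176 -4.255 -0.035
v 4.59 -3.754 0.207
v 4.453 -4.31 0.599
v 3.967 -4.131 1.061
v 4.013 -3.589 -0.141
v 3.527 -3.41 0.321
v 0.736 -3.382 3.006
v 1.046 -3.832 2.098
v 2.055 -4.808 2.926
v 1.744 -4.358 3.834
v 1.351 -3.475 2.147
v 2.359 -4.451 2.976
v 1.533 -3.1 2.367
v 2.542 -4.076 3.196
v 1.558 -2.78 2.714
v 2.567 -3.757 3.542
v 1.42 -2.58 3.118
v 2.429 -3.557 3.946
v 1.146 -2.539 3.5
v 2.155 -3.515 4.328
v 0.791 -2.664 3.784
v 1.8 -3.641 4.612
v 0.425 -2.932 3.914
v 1.434 -3.908 4.742
v 0.121 -3.289 3.864
v 1.129 -4.265 4.693
v -0.062 -3.664 3.644
v 0.947 -4.64 4.473
v -0.087 -3.983 3.298
v 0.922 -4.96 4.126
v 0.051 -4.183 2.894
v 1.06 -5.16 3.722
v 0.325 -4.225 2.512
v 1.334 -5.201 3.34
v 0.68 -4.099 2.228
v 1.689 -5.076 3.056
v 0.297 0.232 0.636
v 0.586 0.32 1.142
v -1.128 1.057 1.991
v -1.417 0.968 1.484
v 0.621 0.563 1.002
v -1.094 1.3 1.85
v 0.581 0.729 0.777
v -1.133 1.466 1.626
v 0.476 0.782 0.52
v -1.238 1.519 1.369
v 0.331 0.708 0.29
v -1.384 1.445 1.138
v 0.177 0.525 0.138
v -1.537 1.262 0.987
v 0.052 0.275 0.101
v -1.663 1.012 0.95
v -0.018 0.015 0.186
v -1.733 0.752 1.035
v -0.015 -0.195 0.375
v -1.73 0.542 1.223
v 0.059 -0.308 0.623
v -1.656 0.429 1.471
v 0.188 -0.297 0.874
v -1.527 0.44 1.722
v 0.342 -0.165 1.07
v -1.373 0.572 1.919
v 0.486 0.058 1.167
v -1.229 0.794 2.016
f 2 1 4
f 2 4 3
f 4 1 5
f 4 5 3
f 5 1 6
f 5 6 3
f 6 1 7
f 6 7 3
f 7 1 8
f 7 8 3
f 8 1 9
f 8 9 3
f 9 1 10
f 9 10 3
f 10 1 11
f 10 11 3
f 11 1 12
f 11 12 3
f 12 1 13
f 12 13 3
f 13 1 14
f 13 14 3
f 14 1 15
f 14 15 3
f 15 1 16
f 15 16 3
f 16 1 2
f 16 2 3
f 18 17 21
f 18 21 19
f 19 21 22
f 19 22 20
f 21 17 23
f 21 23 22
f 22 23 24
f 22 24 20
f 23 17 25
f 23 25 24
f 24 25 26
f 24 26 20
f 25 17 27
f 25 27 26
f 26 27 28
f 26 28 20
f 27 17 29
f 27 29 28
f 28 29 30
f 28 30 20
f 29 17 31
f 29 31 30
f 30 31 32
f 30 32 20
f 31 17 33
f 31 33 32
f 32 33 34
f 32 34 20
f 33 17 35
f 33 35 34
f 34 35 36
f 34 36 20
f 35 17 37
f 35 37 36
f 36 37 38
f 36 38 20
f 37 17 18
f 37 18 38
f 38 18 19
f 38 19 20
f 39 50 44
f 39 44 40
f 39 40 46
f 39 46 49
f 39 49 50
f 40 44 48
f 44 50 43
f 50 49 41
f 49 46 45
f 46 40 47
f 42 48 43
f 42 43 41
f 42 41 45
f 42 45 47
f 42 47 48
f 43 48 44
f 41 43 50
f 45 41 49
f 47 45 46
f 48 47 40
f 52 51 55
f 52 55 53
f 53 55 56
f 53 56 54
f 55 51 57
f 55 57 56
f 56 57 58
f 56 58 54
f 57 51 59
f 57 59 58
f 58 59 60
f 58 60 54
f 59 51 61
f 59 61 60
f 60 61 62
f 60 62 54
f 61 51 63
f 61 63 62
f 62 63 64
f 62 64 54
f 63 51 65
f 63 65 64
f 64 65 66
f 64 66 54
f 65 51 67
f 65 67 66
f 66 67 68
f 66 68 54
f 67 51 69
f 67 69 68
f 68 69 70
f 68 70 54
f 69 51 71
f 69 71 70
f 70 71 72
f 70 72 54
f 71 51 73
f 71 73 72
f 72 73 74
f 72 74 54
f 73 51 75
f 73 75 74
f 74 75 76
f 74 76 54
f 75 51 77
f 75 77 76
f 76 77 78
f 76 78 54
f 77 51 79
f 77 79 78
f 78 79 80
f 78 80 54
f 79 51 52
f 79 52 80
f 80 52 53
f 80 53 54
f 82 81 85
f 82 85 83
f 83 85 86
f 83 86 84
f 85 81 87
f 85 87 86
f 86 87 88
f 86 88 84
f 87 81 89
f 87 89 88
f 88 89 90
f 88 90 84
f 89 81 91
f 89 91 90
f 90 91 92
f 90 92 84
f 91 81 93
f 91 93 92
f 92 93 94
f 92 94 84
f 93 81 95
f 93 95 94
f 94 95 96
f 94 96 84
f 95 81 97
f 95 97 96
f 96 97 98
f 96 98 84
f 97 81 99
f 97 99 98
f 98 99 100
f 98 100 84
f 99 81 101
f 99 101 100
f 100 101 102
f 100 102 84
f 101 81 103
f 101 103 102
f 102 103 104
f 102 104 84
f 103 81 105
f 103 105 104
f 104 105 106
f 104 106 84
f 105 81 107
f 105 107 106
f 106 107 108
f 106 108 84
f 107 81 82
f 107 82 108
f 108 82 83
f 108 83 84



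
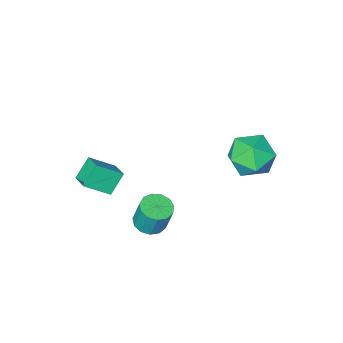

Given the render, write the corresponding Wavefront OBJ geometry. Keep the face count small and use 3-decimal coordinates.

v -2.38 2.537 -0.619
v -1.677 3.247 -1.088
v -1.043 1.853 0.348
v -0.34 2.563 -0.121
v -1.113 2.931 0.577
v -1.939 3.353 -0.021
v -0.781 1.747 -0.719
v -1.607 2.169 -1.317
v -0.689 2.759 -1.15
v -0.894 3.491 -0.349
v -1.826 1.609 -0.391
v -2.031 2.341 0.41
v 1.635 -2.732 -3.78
v 2.642 -3.184 -3.004
v 1.806 -1.827 -3.475
v 2.814 -2.28 -2.699
v 2.366 -2.58 -4.641
v 3.374 -3.033 -3.865
v 2.538 -1.676 -4.336
v 3.545 -2.128 -3.56
v 2.28 0.808 -4.138
v 2.644 1.385 -4.295
v 2.564 1.789 -2.999
v 2.2 1.212 -2.842
v 2.264 1.476 -4.347
v 2.183 1.88 -3.051
v 1.889 1.355 -4.333
v 1.808 1.758 -3.036
v 1.638 1.06 -4.257
v 1.557 1.464 -2.96
v 1.591 0.686 -4.143
v 1.51 1.089 -2.847
v 1.763 0.35 -4.028
v 1.682 0.753 -2.731
v 2.099 0.16 -3.948
v 2.018 0.563 -2.651
v 2.493 0.175 -3.928
v 2.412 0.579 -2.632
v 2.819 0.392 -3.975
v 2.738 0.795 -2.679
v 2.974 0.741 -4.074
v 2.893 1.144 -2.778
v 2.909 1.111 -4.193
v 2.828 1.515 -2.897
f 1 12 6
f 1 6 2
f 1 2 8
f 1 8 11
f 1 11 12
f 2 6 10
f 6 12 5
f 12 11 3
f 11 8 7
f 8 2 9
f 4 10 5
f 4 5 3
f 4 3 7
f 4 7 9
f 4 9 10
f 5 10 6
f 3 5 12
f 7 3 11
f 9 7 8
f 10 9 2
f 14 16 13
f 17 14 13
f 13 16 15
f 15 17 13
f 14 20 16
f 18 14 17
f 18 20 14
f 16 20 15
f 19 17 15
f 15 20 19
f 19 18 17
f 20 18 19
f 22 21 25
f 22 25 23
f 23 25 26
f 23 26 24
f 25 21 27
f 25 27 26
f 26 27 28
f 26 28 24
f 27 21 29
f 27 29 28
f 28 29 30
f 28 30 24
f 29 21 31
f 29 31 30
f 30 31 32
f 30 32 24
f 31 21 33
f 31 33 32
f 32 33 34
f 32 34 24
f 33 21 35
f 33 35 34
f 34 35 36
f 34 36 24
f 35 21 37
f 35 37 36
f 36 37 38
f 36 38 24
f 37 21 39
f 37 39 38
f 38 39 40
f 38 40 24
f 39 21 41
f 39 41 40
f 40 41 42
f 40 42 24
f 41 21 43
f 41 43 42
f 42 43 44
f 42 44 24
f 43 21 22
f 43 22 44
f 44 22 23
f 44 23 24



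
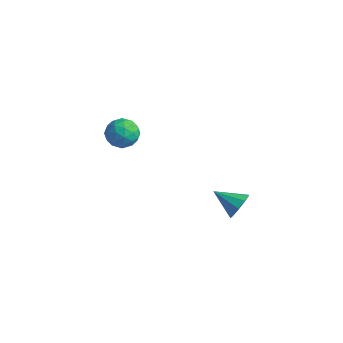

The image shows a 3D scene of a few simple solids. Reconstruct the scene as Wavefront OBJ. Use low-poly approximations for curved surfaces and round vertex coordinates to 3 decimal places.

v -4.062 -2.591 -1.63
v -3.134 -2.54 -1.096
v -4.406 -4.12 -0.884
v -3.478 -4.069 -0.35
v -4.275 -3.394 -0.106
v -4.062 -2.449 -0.566
v -3.478 -4.211 -1.414
v -3.265 -3.266 -1.874
v -2.772 -3.541 -0.962
v -3.265 -3.036 -0.154
v -4.275 -3.624 -1.826
v -4.768 -3.119 -1.018
v -3.568 -2.431 -1.428
v -3.972 -4.229 -0.552
v -4.441 -3.832 -0.408
v -3.895 -3.802 -0.094
v -4.113 -2.378 -1.117
v -3.567 -2.348 -0.803
v -4.238 -2.85 -0.221
v -3.973 -4.312 -1.177
v -3.427 -4.282 -0.863
v -3.645 -2.858 -1.886
v -3.099 -2.828 -1.572
v -3.302 -3.81 -1.759
v -2.81 -2.99 -1.036
v -3.012 -3.888 -0.598
v -3.012 -3.972 -1.223
v -2.887 -3.416 -1.493
v -3.099 -2.693 -0.561
v -3.301 -3.592 -0.123
v -3.77 -3.195 0.021
v -3.645 -2.64 -0.25
v -2.887 -3.281 -0.482
v -4.239 -3.068 -1.857
v -4.441 -3.967 -1.419
v -3.895 -4.02 -1.73
v -3.77 -3.465 -2.001
v -4.528 -2.772 -1.382
v -4.73 -3.67 -0.944
v -4.653 -3.244 -0.487
v -4.528 -2.688 -0.757
v -4.653 -3.379 -1.498
v 4.043 -2.052 -3.507
v 4.528 -2.691 -3.036
v 2.577 -2.608 -2.753
v 4.496 -2.151 -2.701
v 4.252 -1.565 -2.743
v 3.91 -1.207 -3.142
v 3.631 -1.244 -3.713
v 3.544 -1.659 -4.187
v 3.691 -2.258 -4.343
v 4.003 -2.761 -4.108
v 4.333 -2.932 -3.592
f 1 38 17
f 38 12 41
f 17 41 6
f 38 41 17
f 1 17 13
f 17 6 18
f 13 18 2
f 17 18 13
f 1 13 22
f 13 2 23
f 22 23 8
f 13 23 22
f 1 22 34
f 22 8 37
f 34 37 11
f 22 37 34
f 1 34 38
f 34 11 42
f 38 42 12
f 34 42 38
f 2 18 29
f 18 6 32
f 29 32 10
f 18 32 29
f 6 41 19
f 41 12 40
f 19 40 5
f 41 40 19
f 12 42 39
f 42 11 35
f 39 35 3
f 42 35 39
f 11 37 36
f 37 8 24
f 36 24 7
f 37 24 36
f 8 23 28
f 23 2 25
f 28 25 9
f 23 25 28
f 4 30 16
f 30 10 31
f 16 31 5
f 30 31 16
f 4 16 14
f 16 5 15
f 14 15 3
f 16 15 14
f 4 14 21
f 14 3 20
f 21 20 7
f 14 20 21
f 4 21 26
f 21 7 27
f 26 27 9
f 21 27 26
f 4 26 30
f 26 9 33
f 30 33 10
f 26 33 30
f 5 31 19
f 31 10 32
f 19 32 6
f 31 32 19
f 3 15 39
f 15 5 40
f 39 40 12
f 15 40 39
f 7 20 36
f 20 3 35
f 36 35 11
f 20 35 36
f 9 27 28
f 27 7 24
f 28 24 8
f 27 24 28
f 10 33 29
f 33 9 25
f 29 25 2
f 33 25 29
f 44 43 46
f 44 46 45
f 46 43 47
f 46 47 45
f 47 43 48
f 47 48 45
f 48 43 49
f 48 49 45
f 49 43 50
f 49 50 45
f 50 43 51
f 50 51 45
f 51 43 52
f 51 52 45
f 52 43 53
f 52 53 45
f 53 43 44
f 53 44 45



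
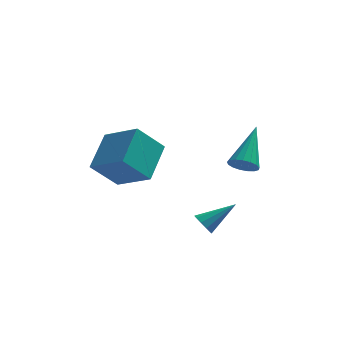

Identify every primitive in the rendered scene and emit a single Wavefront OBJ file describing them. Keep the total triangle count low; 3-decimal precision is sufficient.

v -3.75 -2.343 3.706
v -3.273 -0.869 4.623
v -4.992 -1.45 2.918
v -4.514 0.023 3.836
v -2.766 -1.963 2.584
v -2.288 -0.49 3.502
v -4.007 -1.071 1.797
v -3.53 0.403 2.714
v -0.867 -2.038 0.261
v -0.636 -1.899 -0.172
v 0.327 -1.542 1.059
v -0.806 -1.654 -0.069
v -1 -1.556 0.159
v -1.143 -1.642 0.427
v -1.18 -1.88 0.631
v -1.099 -2.177 0.694
v -0.928 -2.422 0.591
v -0.735 -2.52 0.362
v -0.592 -2.434 0.095
v -0.554 -2.197 -0.109
v 0.633 0.764 1.859
v 1.117 0.423 2.074
v 1.147 2.316 3.161
v 1.234 0.578 1.843
v 1.214 0.775 1.616
v 1.06 0.97 1.445
v 0.808 1.117 1.368
v 0.516 1.184 1.404
v 0.251 1.154 1.545
v 0.073 1.035 1.757
v 0.023 0.854 1.993
v 0.113 0.652 2.198
v 0.322 0.476 2.326
v 0.602 0.366 2.347
v 0.889 0.347 2.256
f 2 4 1
f 5 2 1
f 1 4 3
f 3 5 1
f 2 8 4
f 6 2 5
f 6 8 2
f 4 8 3
f 7 5 3
f 3 8 7
f 7 6 5
f 8 6 7
f 10 9 12
f 10 12 11
f 12 9 13
f 12 13 11
f 13 9 14
f 13 14 11
f 14 9 15
f 14 15 11
f 15 9 16
f 15 16 11
f 16 9 17
f 16 17 11
f 17 9 18
f 17 18 11
f 18 9 19
f 18 19 11
f 19 9 20
f 19 20 11
f 20 9 10
f 20 10 11
f 22 21 24
f 22 24 23
f 24 21 25
f 24 25 23
f 25 21 26
f 25 26 23
f 26 21 27
f 26 27 23
f 27 21 28
f 27 28 23
f 28 21 29
f 28 29 23
f 29 21 30
f 29 30 23
f 30 21 31
f 30 31 23
f 31 21 32
f 31 32 23
f 32 21 33
f 32 33 23
f 33 21 34
f 33 34 23
f 34 21 35
f 34 35 23
f 35 21 22
f 35 22 23



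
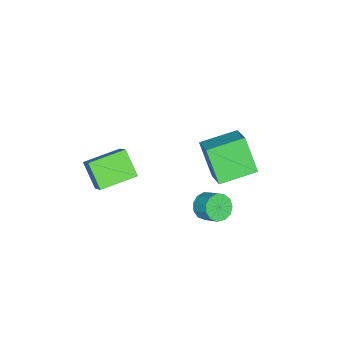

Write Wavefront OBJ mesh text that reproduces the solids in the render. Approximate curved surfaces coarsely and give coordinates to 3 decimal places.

v -1.79 -0.683 0.441
v -0.683 0.171 1.258
v -3.186 0.809 0.772
v -2.079 1.663 1.589
v -1.181 0.297 -1.409
v -0.074 1.151 -0.592
v -2.577 1.789 -1.078
v -1.47 2.643 -0.261
v 3.279 -4.018 0.134
v 2.632 -4.96 1.282
v 1.79 -2.73 0.351
v 1.143 -3.673 1.5
v 3.977 -3.367 1.06
v 3.33 -4.31 2.209
v 2.488 -2.08 1.278
v 1.841 -3.022 2.426
v 3.534 1.981 1.76
v 3.93 1.483 2.176
v 4.282 2.282 2.796
v 3.886 2.779 2.38
v 4.191 1.612 1.862
v 4.543 2.411 2.481
v 4.243 1.859 1.515
v 4.595 2.657 2.135
v 4.07 2.143 1.246
v 4.422 2.942 1.866
v 3.727 2.377 1.141
v 4.079 3.175 1.76
v 3.322 2.484 1.232
v 3.674 3.283 1.851
v 2.985 2.432 1.491
v 3.337 3.23 2.11
v 2.822 2.237 1.835
v 3.174 3.035 2.455
v 2.885 1.96 2.156
v 3.237 2.758 2.775
v 3.154 1.69 2.351
v 3.506 2.488 2.97
v 3.544 1.512 2.358
v 3.896 2.311 2.978
f 2 4 1
f 5 2 1
f 1 4 3
f 3 5 1
f 2 8 4
f 6 2 5
f 6 8 2
f 4 8 3
f 7 5 3
f 3 8 7
f 7 6 5
f 8 6 7
f 10 12 9
f 13 10 9
f 9 12 11
f 11 13 9
f 10 16 12
f 14 10 13
f 14 16 10
f 12 16 11
f 15 13 11
f 11 16 15
f 15 14 13
f 16 14 15
f 18 17 21
f 18 21 19
f 19 21 22
f 19 22 20
f 21 17 23
f 21 23 22
f 22 23 24
f 22 24 20
f 23 17 25
f 23 25 24
f 24 25 26
f 24 26 20
f 25 17 27
f 25 27 26
f 26 27 28
f 26 28 20
f 27 17 29
f 27 29 28
f 28 29 30
f 28 30 20
f 29 17 31
f 29 31 30
f 30 31 32
f 30 32 20
f 31 17 33
f 31 33 32
f 32 33 34
f 32 34 20
f 33 17 35
f 33 35 34
f 34 35 36
f 34 36 20
f 35 17 37
f 35 37 36
f 36 37 38
f 36 38 20
f 37 17 39
f 37 39 38
f 38 39 40
f 38 40 20
f 39 17 18
f 39 18 40
f 40 18 19
f 40 19 20



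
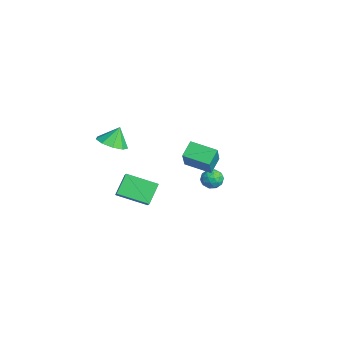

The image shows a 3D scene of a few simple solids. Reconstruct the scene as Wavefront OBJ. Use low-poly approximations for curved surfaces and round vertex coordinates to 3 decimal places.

v -3.395 3.529 -3.61
v -2.758 3.681 -3.507
v -3.102 2.599 -4.053
v -2.465 2.751 -3.95
v -2.861 2.617 -3.436
v -3.042 3.192 -3.162
v -2.818 3.088 -4.398
v -2.999 3.663 -4.124
v -2.402 3.408 -3.994
v -2.428 3.117 -3.4
v -3.432 3.163 -4.16
v -3.458 2.872 -3.566
v -3.103 3.687 -3.519
v -2.757 2.593 -4.041
v -2.99 2.514 -3.738
v -2.616 2.603 -3.678
v -3.269 3.399 -3.317
v -2.895 3.489 -3.256
v -2.955 2.863 -3.215
v -2.965 2.791 -4.304
v -2.591 2.881 -4.243
v -3.244 3.677 -3.882
v -2.87 3.766 -3.822
v -2.905 3.417 -4.345
v -2.519 3.616 -3.745
v -2.346 3.069 -4.006
v -2.554 3.267 -4.269
v -2.66 3.605 -4.108
v -2.534 3.445 -3.396
v -2.362 2.898 -3.656
v -2.594 2.819 -3.354
v -2.701 3.157 -3.193
v -2.325 3.284 -3.682
v -3.498 3.382 -3.904
v -3.326 2.835 -4.164
v -3.159 3.123 -4.367
v -3.266 3.461 -4.206
v -3.514 3.211 -3.554
v -3.341 2.664 -3.815
v -3.2 2.675 -3.452
v -3.306 3.013 -3.291
v -3.535 2.996 -3.878
v -1.604 -2.415 -2.991
v -2.305 -1.731 -2.091
v -0.894 -0.907 -3.585
v -1.595 -0.222 -2.686
v -0.945 -2.498 -2.414
v -1.646 -1.813 -1.515
v -0.235 -0.989 -3.009
v -0.936 -0.305 -2.109
v -3.775 -2.019 -0.538
v -2.96 -1.639 -0.573
v -3.965 -1.521 0.458
v -3.376 -1.269 -0.836
v -3.978 -1.25 -0.96
v -4.486 -1.591 -0.887
v -4.661 -2.131 -0.651
v -4.421 -2.619 -0.362
v -3.88 -2.826 -0.155
v -3.289 -2.655 -0.128
v -2.926 -2.186 -0.293
v 2.012 0.192 1.314
v 2.91 -0.183 2.61
v 1.455 0.763 1.866
v 2.353 0.389 3.161
v 2.867 1.291 1.039
v 3.765 0.917 2.334
v 2.31 1.863 1.59
v 3.208 1.488 2.886
f 1 38 17
f 38 12 41
f 17 41 6
f 38 41 17
f 1 17 13
f 17 6 18
f 13 18 2
f 17 18 13
f 1 13 22
f 13 2 23
f 22 23 8
f 13 23 22
f 1 22 34
f 22 8 37
f 34 37 11
f 22 37 34
f 1 34 38
f 34 11 42
f 38 42 12
f 34 42 38
f 2 18 29
f 18 6 32
f 29 32 10
f 18 32 29
f 6 41 19
f 41 12 40
f 19 40 5
f 41 40 19
f 12 42 39
f 42 11 35
f 39 35 3
f 42 35 39
f 11 37 36
f 37 8 24
f 36 24 7
f 37 24 36
f 8 23 28
f 23 2 25
f 28 25 9
f 23 25 28
f 4 30 16
f 30 10 31
f 16 31 5
f 30 31 16
f 4 16 14
f 16 5 15
f 14 15 3
f 16 15 14
f 4 14 21
f 14 3 20
f 21 20 7
f 14 20 21
f 4 21 26
f 21 7 27
f 26 27 9
f 21 27 26
f 4 26 30
f 26 9 33
f 30 33 10
f 26 33 30
f 5 31 19
f 31 10 32
f 19 32 6
f 31 32 19
f 3 15 39
f 15 5 40
f 39 40 12
f 15 40 39
f 7 20 36
f 20 3 35
f 36 35 11
f 20 35 36
f 9 27 28
f 27 7 24
f 28 24 8
f 27 24 28
f 10 33 29
f 33 9 25
f 29 25 2
f 33 25 29
f 44 46 43
f 47 44 43
f 43 46 45
f 45 47 43
f 44 50 46
f 48 44 47
f 48 50 44
f 46 50 45
f 49 47 45
f 45 50 49
f 49 48 47
f 50 48 49
f 52 51 54
f 52 54 53
f 54 51 55
f 54 55 53
f 55 51 56
f 55 56 53
f 56 51 57
f 56 57 53
f 57 51 58
f 57 58 53
f 58 51 59
f 58 59 53
f 59 51 60
f 59 60 53
f 60 51 61
f 60 61 53
f 61 51 52
f 61 52 53
f 63 65 62
f 66 63 62
f 62 65 64
f 64 66 62
f 63 69 65
f 67 63 66
f 67 69 63
f 65 69 64
f 68 66 64
f 64 69 68
f 68 67 66
f 69 67 68



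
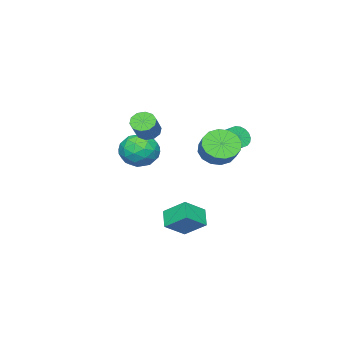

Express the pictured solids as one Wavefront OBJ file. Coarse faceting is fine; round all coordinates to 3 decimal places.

v 0.016 -2.135 0.664
v 0.547 -2.378 0.227
v 1.595 -1.908 1.238
v 1.064 -1.665 1.676
v 0.461 -1.949 0.117
v 1.509 -1.479 1.128
v 0.205 -1.591 0.216
v 1.253 -1.121 1.227
v -0.123 -1.44 0.486
v 0.925 -0.971 1.498
v -0.398 -1.555 0.825
v 0.65 -1.086 1.836
v -0.515 -1.892 1.102
v 0.533 -1.422 2.113
v -0.429 -2.321 1.212
v 0.619 -1.851 2.223
v -0.173 -2.679 1.113
v 0.875 -2.209 2.124
v 0.155 -2.829 0.842
v 1.203 -2.36 1.854
v 0.43 -2.714 0.504
v 1.478 -2.245 1.515
v 0.763 2.971 0.454
v 1.519 3.081 -0.267
v 2.152 3.799 0.505
v 1.397 3.689 1.226
v 1.173 3.489 -0.363
v 1.806 4.207 0.409
v 0.717 3.758 -0.24
v 1.35 4.476 0.533
v 0.274 3.816 0.069
v 0.907 4.534 0.842
v -0.038 3.648 0.481
v 0.595 4.366 1.254
v -0.136 3.299 0.886
v 0.498 4.017 1.658
v 0.008 2.861 1.175
v 0.641 3.579 1.947
v 0.354 2.453 1.271
v 0.987 3.171 2.043
v 0.81 2.184 1.147
v 1.443 2.902 1.92
v 1.253 2.126 0.838
v 1.886 2.844 1.611
v 1.565 2.294 0.426
v 2.198 3.012 1.199
v 1.662 2.643 0.022
v 2.296 3.361 0.794
v -2.206 0.963 -0.31
v -1.527 0.694 -0.098
v -1.216 2.209 0.823
v -1.894 2.477 0.61
v -1.457 0.855 -0.387
v -1.146 2.37 0.534
v -1.536 1.038 -0.661
v -1.224 2.553 0.26
v -1.747 1.205 -0.865
v -1.435 2.72 0.055
v -2.049 1.325 -0.96
v -1.737 2.84 -0.039
v -2.382 1.373 -0.926
v -2.07 2.888 -0.005
v -2.68 1.339 -0.77
v -2.368 2.854 0.151
v -2.884 1.231 -0.523
v -2.573 2.746 0.398
v -2.954 1.07 -0.234
v -2.643 2.585 0.687
v -2.876 0.887 0.04
v -2.564 2.402 0.961
v -2.665 0.72 0.245
v -2.353 2.235 1.165
v -2.363 0.6 0.339
v -2.051 2.115 1.26
v -2.03 0.552 0.305
v -1.718 2.067 1.226
v -1.732 0.586 0.149
v -1.42 2.101 1.07
v -1.231 -2.909 -2.113
v -0.111 -2.425 -1.953
v -1.009 -3.975 -0.447
v 0.111 -3.491 -0.287
v -0.889 -2.786 -0.156
v -1.026 -2.127 -1.186
v -0.094 -4.273 -1.214
v -0.231 -3.614 -2.244
v 0.591 -3.268 -1.397
v 0.1 -2.349 -0.743
v -1.22 -4.051 -1.657
v -1.711 -3.132 -1.003
v -0.69 -2.573 -2.179
v -0.43 -3.827 -0.221
v -1.017 -3.412 -0.144
v -0.359 -3.128 -0.05
v -1.228 -2.398 -1.728
v -0.57 -2.114 -1.634
v -1.027 -2.326 -0.578
v -0.55 -4.286 -0.766
v 0.108 -4.002 -0.672
v -0.761 -3.272 -2.35
v -0.103 -2.988 -2.256
v -0.093 -4.074 -1.822
v 0.381 -2.784 -1.758
v 0.511 -3.411 -0.779
v 0.391 -3.871 -1.324
v 0.31 -3.483 -1.929
v 0.092 -2.244 -1.374
v 0.222 -2.871 -0.395
v -0.365 -2.456 -0.318
v -0.446 -2.069 -0.923
v 0.505 -2.74 -1.047
v -1.342 -3.529 -2.005
v -1.212 -4.156 -1.026
v -0.674 -4.331 -1.477
v -0.755 -3.944 -2.082
v -1.631 -2.989 -1.621
v -1.501 -3.616 -0.642
v -1.43 -2.917 -0.471
v -1.511 -2.529 -1.076
v -1.625 -3.66 -1.353
v 3.238 1.334 -3.528
v 3.05 2.595 -2.628
v 2.054 1.745 -4.351
v 1.866 3.006 -3.452
v 3.954 1.954 -4.248
v 3.766 3.215 -3.349
v 2.77 2.365 -5.072
v 2.582 3.626 -4.172
f 2 1 5
f 2 5 3
f 3 5 6
f 3 6 4
f 5 1 7
f 5 7 6
f 6 7 8
f 6 8 4
f 7 1 9
f 7 9 8
f 8 9 10
f 8 10 4
f 9 1 11
f 9 11 10
f 10 11 12
f 10 12 4
f 11 1 13
f 11 13 12
f 12 13 14
f 12 14 4
f 13 1 15
f 13 15 14
f 14 15 16
f 14 16 4
f 15 1 17
f 15 17 16
f 16 17 18
f 16 18 4
f 17 1 19
f 17 19 18
f 18 19 20
f 18 20 4
f 19 1 21
f 19 21 20
f 20 21 22
f 20 22 4
f 21 1 2
f 21 2 22
f 22 2 3
f 22 3 4
f 24 23 27
f 24 27 25
f 25 27 28
f 25 28 26
f 27 23 29
f 27 29 28
f 28 29 30
f 28 30 26
f 29 23 31
f 29 31 30
f 30 31 32
f 30 32 26
f 31 23 33
f 31 33 32
f 32 33 34
f 32 34 26
f 33 23 35
f 33 35 34
f 34 35 36
f 34 36 26
f 35 23 37
f 35 37 36
f 36 37 38
f 36 38 26
f 37 23 39
f 37 39 38
f 38 39 40
f 38 40 26
f 39 23 41
f 39 41 40
f 40 41 42
f 40 42 26
f 41 23 43
f 41 43 42
f 42 43 44
f 42 44 26
f 43 23 45
f 43 45 44
f 44 45 46
f 44 46 26
f 45 23 47
f 45 47 46
f 46 47 48
f 46 48 26
f 47 23 24
f 47 24 48
f 48 24 25
f 48 25 26
f 50 49 53
f 50 53 51
f 51 53 54
f 51 54 52
f 53 49 55
f 53 55 54
f 54 55 56
f 54 56 52
f 55 49 57
f 55 57 56
f 56 57 58
f 56 58 52
f 57 49 59
f 57 59 58
f 58 59 60
f 58 60 52
f 59 49 61
f 59 61 60
f 60 61 62
f 60 62 52
f 61 49 63
f 61 63 62
f 62 63 64
f 62 64 52
f 63 49 65
f 63 65 64
f 64 65 66
f 64 66 52
f 65 49 67
f 65 67 66
f 66 67 68
f 66 68 52
f 67 49 69
f 67 69 68
f 68 69 70
f 68 70 52
f 69 49 71
f 69 71 70
f 70 71 72
f 70 72 52
f 71 49 73
f 71 73 72
f 72 73 74
f 72 74 52
f 73 49 75
f 73 75 74
f 74 75 76
f 74 76 52
f 75 49 77
f 75 77 76
f 76 77 78
f 76 78 52
f 77 49 50
f 77 50 78
f 78 50 51
f 78 51 52
f 79 116 95
f 116 90 119
f 95 119 84
f 116 119 95
f 79 95 91
f 95 84 96
f 91 96 80
f 95 96 91
f 79 91 100
f 91 80 101
f 100 101 86
f 91 101 100
f 79 100 112
f 100 86 115
f 112 115 89
f 100 115 112
f 79 112 116
f 112 89 120
f 116 120 90
f 112 120 116
f 80 96 107
f 96 84 110
f 107 110 88
f 96 110 107
f 84 119 97
f 119 90 118
f 97 118 83
f 119 118 97
f 90 120 117
f 120 89 113
f 117 113 81
f 120 113 117
f 89 115 114
f 115 86 102
f 114 102 85
f 115 102 114
f 86 101 106
f 101 80 103
f 106 103 87
f 101 103 106
f 82 108 94
f 108 88 109
f 94 109 83
f 108 109 94
f 82 94 92
f 94 83 93
f 92 93 81
f 94 93 92
f 82 92 99
f 92 81 98
f 99 98 85
f 92 98 99
f 82 99 104
f 99 85 105
f 104 105 87
f 99 105 104
f 82 104 108
f 104 87 111
f 108 111 88
f 104 111 108
f 83 109 97
f 109 88 110
f 97 110 84
f 109 110 97
f 81 93 117
f 93 83 118
f 117 118 90
f 93 118 117
f 85 98 114
f 98 81 113
f 114 113 89
f 98 113 114
f 87 105 106
f 105 85 102
f 106 102 86
f 105 102 106
f 88 111 107
f 111 87 103
f 107 103 80
f 111 103 107
f 122 124 121
f 125 122 121
f 121 124 123
f 123 125 121
f 122 128 124
f 126 122 125
f 126 128 122
f 124 128 123
f 127 125 123
f 123 128 127
f 127 126 125
f 128 126 127

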